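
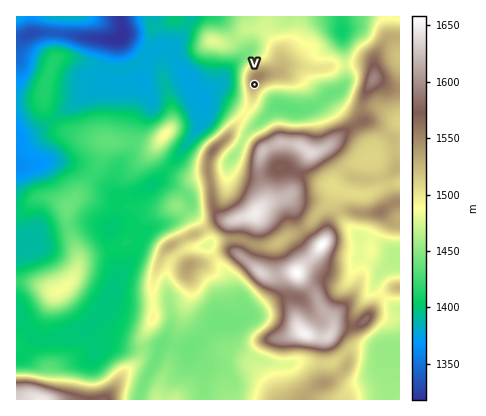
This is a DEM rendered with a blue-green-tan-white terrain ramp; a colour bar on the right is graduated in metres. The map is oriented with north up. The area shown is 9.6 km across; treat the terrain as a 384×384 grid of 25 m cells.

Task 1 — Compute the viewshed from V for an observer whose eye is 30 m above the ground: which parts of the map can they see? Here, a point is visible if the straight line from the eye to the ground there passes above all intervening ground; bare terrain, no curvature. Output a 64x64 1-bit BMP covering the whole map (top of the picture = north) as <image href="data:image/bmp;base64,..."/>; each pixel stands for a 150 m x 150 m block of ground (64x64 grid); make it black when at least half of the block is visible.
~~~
<image width="64" height="64" href="data:image/bmp;base64,Qk0+AgAAAAAAAD4AAAAoAAAAQAAAAEAAAAABAAEAAAAAAAACAAATCwAAEwsAAAIAAAAAAAAA////AAAAAACf/8AAAAAAAP//wAAAAAAA/jPAAAAAAAD8AcAAAAAAAPwAQAAAAAAA/AAAAAAAAAB8AAAAAAAAAD4AAAAAAAAADgAAAAAAAAAHAAAAAAAAAAOAAAAAAAAAAYAAAAAAAAAAwAAAAAAAAABgAAAAAAAAACAAAAAAAAAAMAAAAAAAAAB4AAAAAAAAAPgAAAAAAAAH/AAAAAAAAB/+AAAAAAAA//4AAAAAAAD//wAAAAAAAAD/gAAAAAAAAH+AAAAAAAAAf8AAAAAAAAB/4AAAAAAAAH/gAAAAAAAAf/AAAAAAAAD/+AAAAAAAAP/4AAAAAAAA//wAfAAAAAD//gB/AAAAAf//AH+AAAAX//8A/wAAAL///4D/AAAA////wP4AAAD//f/A/gAAAP/4P+D+AAAAAHgP8P4AAAAAHAP4HgAAAAAPAfgPAAAAAA+B/I+AQAAAH+D/x+HwAAB/8P////gAAf/4/////AAB//x/////AA///n/////AD//+f////8AP//9/////wA/////////AD////////8AP////+///4A/////z/7/gB/////H///AH////8P358Af////wH/nwA/////gcePAD/4//+Bgw8AP/B/P8GGDwA/4H4f4wwPgH/wPgf+CA/P//A8Af8AB8//+DwB/4AHj//wfAH/+A/A=="/>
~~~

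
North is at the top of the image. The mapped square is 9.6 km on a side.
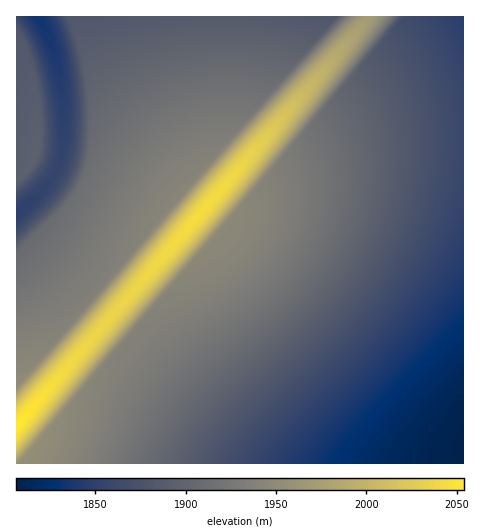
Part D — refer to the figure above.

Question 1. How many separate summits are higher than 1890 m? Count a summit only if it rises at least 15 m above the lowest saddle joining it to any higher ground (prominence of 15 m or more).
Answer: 1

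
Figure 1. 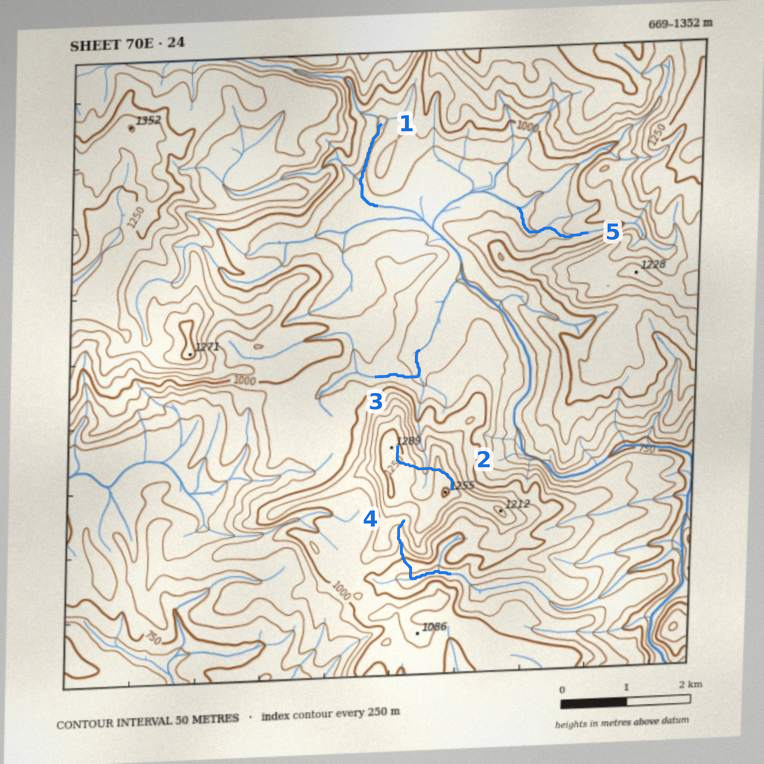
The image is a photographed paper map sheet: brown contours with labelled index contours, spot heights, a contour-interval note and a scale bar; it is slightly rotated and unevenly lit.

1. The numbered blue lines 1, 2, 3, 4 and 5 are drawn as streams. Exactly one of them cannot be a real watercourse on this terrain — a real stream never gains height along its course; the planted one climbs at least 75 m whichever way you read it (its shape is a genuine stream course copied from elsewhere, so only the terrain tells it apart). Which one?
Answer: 2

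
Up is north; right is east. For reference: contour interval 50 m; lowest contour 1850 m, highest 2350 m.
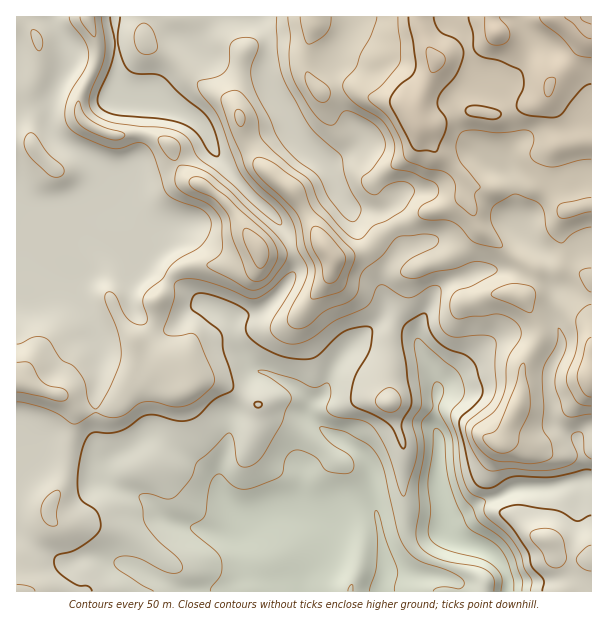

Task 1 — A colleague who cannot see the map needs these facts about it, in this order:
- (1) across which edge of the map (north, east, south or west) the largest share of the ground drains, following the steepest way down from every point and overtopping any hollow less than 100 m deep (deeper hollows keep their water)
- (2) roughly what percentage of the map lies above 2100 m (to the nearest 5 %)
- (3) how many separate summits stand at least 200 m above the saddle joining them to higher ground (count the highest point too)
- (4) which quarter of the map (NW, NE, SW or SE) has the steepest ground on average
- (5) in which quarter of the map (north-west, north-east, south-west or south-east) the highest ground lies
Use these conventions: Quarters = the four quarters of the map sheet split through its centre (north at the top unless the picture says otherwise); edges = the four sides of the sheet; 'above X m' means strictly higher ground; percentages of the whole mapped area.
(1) Drainage is mainly to the south: more ground falls towards that edge than towards any other.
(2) About 30 % of the map lies above 2100 m.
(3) There is 1 summit with 200 m or more of prominence.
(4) Slopes are steepest in the south-east quarter.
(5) Look to the north-east quarter for the highest ground.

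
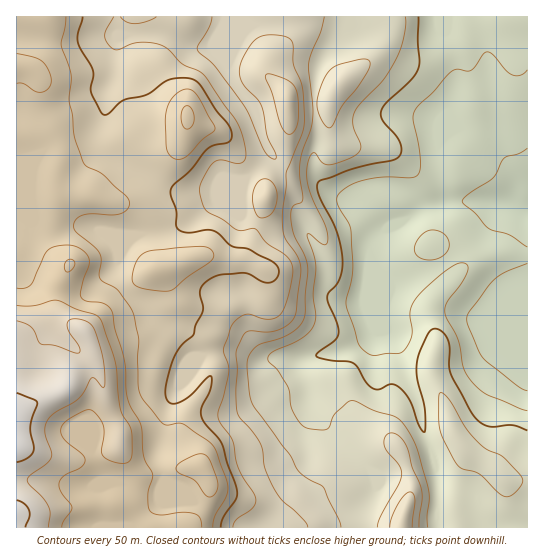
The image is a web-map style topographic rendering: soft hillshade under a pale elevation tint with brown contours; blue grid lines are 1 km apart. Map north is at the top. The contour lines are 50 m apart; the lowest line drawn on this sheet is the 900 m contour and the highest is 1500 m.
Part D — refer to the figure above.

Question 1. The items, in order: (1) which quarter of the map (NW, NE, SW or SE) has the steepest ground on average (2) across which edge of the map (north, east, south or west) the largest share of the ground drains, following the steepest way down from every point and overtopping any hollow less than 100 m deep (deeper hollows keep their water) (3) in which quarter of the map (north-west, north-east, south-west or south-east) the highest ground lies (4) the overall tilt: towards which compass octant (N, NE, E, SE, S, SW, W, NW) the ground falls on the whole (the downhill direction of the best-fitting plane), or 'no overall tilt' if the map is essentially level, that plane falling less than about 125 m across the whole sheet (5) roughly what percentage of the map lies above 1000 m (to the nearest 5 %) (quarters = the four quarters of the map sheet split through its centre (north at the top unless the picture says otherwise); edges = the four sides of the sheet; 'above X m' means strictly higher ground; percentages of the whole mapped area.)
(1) The south-west quarter is the steepest part of the map.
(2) Most of the ground drains across the eastern edge.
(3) The highest ground is in the south-west quarter.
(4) On the whole the ground falls towards the east.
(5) Ground above 1000 m makes up about 75 % of the sheet.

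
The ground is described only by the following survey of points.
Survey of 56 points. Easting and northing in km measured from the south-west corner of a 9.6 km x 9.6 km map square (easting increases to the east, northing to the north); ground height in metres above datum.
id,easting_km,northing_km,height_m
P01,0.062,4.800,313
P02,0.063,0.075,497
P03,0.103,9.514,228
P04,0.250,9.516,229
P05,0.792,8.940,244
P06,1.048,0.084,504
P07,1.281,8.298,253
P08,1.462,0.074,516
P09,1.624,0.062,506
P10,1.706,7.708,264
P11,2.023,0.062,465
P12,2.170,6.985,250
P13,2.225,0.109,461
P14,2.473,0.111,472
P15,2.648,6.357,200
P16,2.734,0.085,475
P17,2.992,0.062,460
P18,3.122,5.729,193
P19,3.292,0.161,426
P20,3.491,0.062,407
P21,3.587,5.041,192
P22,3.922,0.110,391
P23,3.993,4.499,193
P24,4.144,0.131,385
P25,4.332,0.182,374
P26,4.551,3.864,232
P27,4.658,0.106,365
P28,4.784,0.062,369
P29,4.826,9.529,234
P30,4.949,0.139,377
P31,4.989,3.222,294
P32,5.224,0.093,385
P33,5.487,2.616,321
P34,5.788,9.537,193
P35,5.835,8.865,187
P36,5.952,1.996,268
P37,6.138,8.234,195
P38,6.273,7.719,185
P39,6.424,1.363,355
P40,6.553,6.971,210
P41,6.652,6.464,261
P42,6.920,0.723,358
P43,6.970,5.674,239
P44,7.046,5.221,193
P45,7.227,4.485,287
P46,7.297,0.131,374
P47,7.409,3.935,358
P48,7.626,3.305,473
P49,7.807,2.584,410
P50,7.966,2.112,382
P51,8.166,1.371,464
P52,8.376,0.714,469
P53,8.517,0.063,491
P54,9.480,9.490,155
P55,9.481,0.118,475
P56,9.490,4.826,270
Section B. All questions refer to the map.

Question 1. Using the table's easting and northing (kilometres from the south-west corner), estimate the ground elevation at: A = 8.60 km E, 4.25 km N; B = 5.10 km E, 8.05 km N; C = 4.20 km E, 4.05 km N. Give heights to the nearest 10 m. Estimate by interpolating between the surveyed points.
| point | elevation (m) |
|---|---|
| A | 380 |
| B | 170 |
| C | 220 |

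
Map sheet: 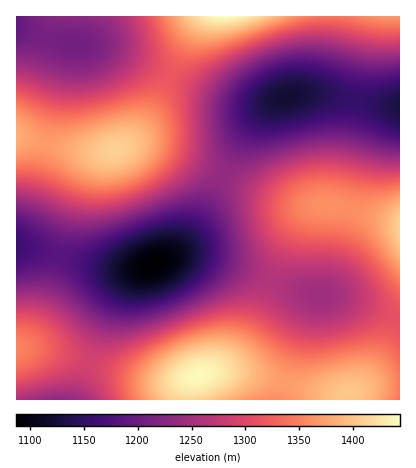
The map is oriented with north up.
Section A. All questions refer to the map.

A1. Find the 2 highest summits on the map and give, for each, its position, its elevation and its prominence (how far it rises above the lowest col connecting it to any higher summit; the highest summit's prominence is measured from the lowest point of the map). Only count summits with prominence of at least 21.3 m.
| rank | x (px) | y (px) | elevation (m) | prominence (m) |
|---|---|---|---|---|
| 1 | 198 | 376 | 1440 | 205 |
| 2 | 116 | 150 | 1409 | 94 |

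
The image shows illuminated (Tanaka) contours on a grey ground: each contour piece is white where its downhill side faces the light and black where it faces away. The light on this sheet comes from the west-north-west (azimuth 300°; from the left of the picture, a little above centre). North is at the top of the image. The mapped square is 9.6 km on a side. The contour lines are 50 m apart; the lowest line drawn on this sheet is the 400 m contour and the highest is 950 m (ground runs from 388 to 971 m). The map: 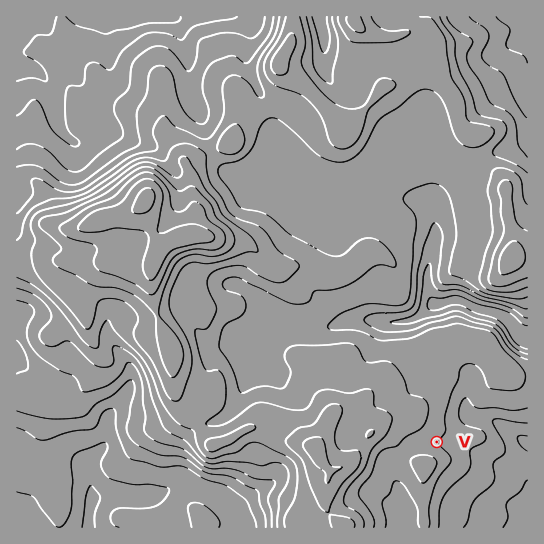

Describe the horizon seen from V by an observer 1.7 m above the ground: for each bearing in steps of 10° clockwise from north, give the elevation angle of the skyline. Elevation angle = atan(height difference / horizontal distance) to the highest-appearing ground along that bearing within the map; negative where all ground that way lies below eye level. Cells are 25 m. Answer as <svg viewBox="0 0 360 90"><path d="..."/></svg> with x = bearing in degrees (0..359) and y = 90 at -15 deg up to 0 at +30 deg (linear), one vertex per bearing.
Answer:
<svg viewBox="0 0 360 90"><path d="M0 54l10 2 10-1 10 3 10 1 10 0 10 2 10 3 10 2 10 1 10 2 10 0 10-2 10-3 10-4 10-4 10-3 10-4 10-4 10-2 10-2 10 1 10 2 10 2 10 3 10 0 10-1 10 0 10-2 10 2 10-1 10-1 10 0 10 2 10 2 10 2"/></svg>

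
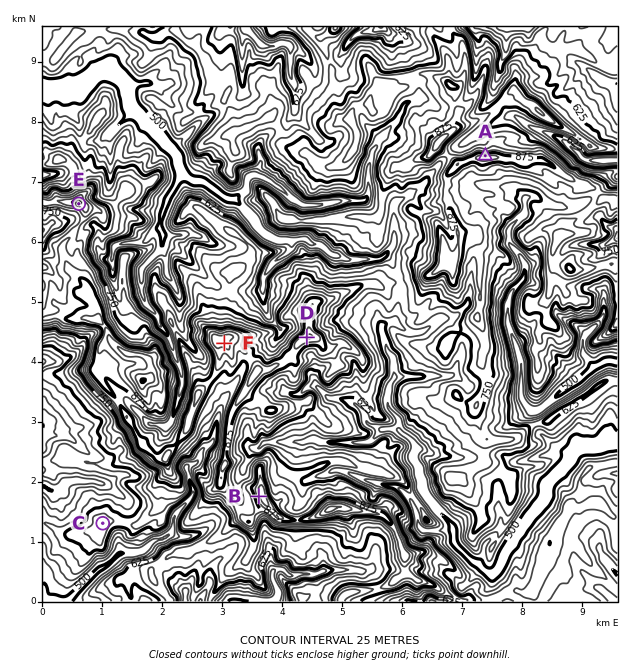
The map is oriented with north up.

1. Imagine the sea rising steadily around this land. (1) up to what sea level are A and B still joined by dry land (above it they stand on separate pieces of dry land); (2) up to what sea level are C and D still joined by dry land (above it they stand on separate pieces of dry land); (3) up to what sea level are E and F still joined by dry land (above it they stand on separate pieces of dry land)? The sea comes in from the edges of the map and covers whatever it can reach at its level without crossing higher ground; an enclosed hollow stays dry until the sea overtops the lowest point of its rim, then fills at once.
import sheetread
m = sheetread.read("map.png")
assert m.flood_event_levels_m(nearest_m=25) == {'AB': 700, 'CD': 650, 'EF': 800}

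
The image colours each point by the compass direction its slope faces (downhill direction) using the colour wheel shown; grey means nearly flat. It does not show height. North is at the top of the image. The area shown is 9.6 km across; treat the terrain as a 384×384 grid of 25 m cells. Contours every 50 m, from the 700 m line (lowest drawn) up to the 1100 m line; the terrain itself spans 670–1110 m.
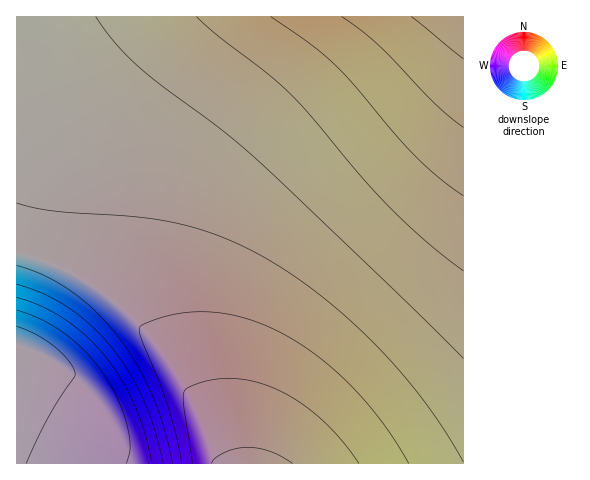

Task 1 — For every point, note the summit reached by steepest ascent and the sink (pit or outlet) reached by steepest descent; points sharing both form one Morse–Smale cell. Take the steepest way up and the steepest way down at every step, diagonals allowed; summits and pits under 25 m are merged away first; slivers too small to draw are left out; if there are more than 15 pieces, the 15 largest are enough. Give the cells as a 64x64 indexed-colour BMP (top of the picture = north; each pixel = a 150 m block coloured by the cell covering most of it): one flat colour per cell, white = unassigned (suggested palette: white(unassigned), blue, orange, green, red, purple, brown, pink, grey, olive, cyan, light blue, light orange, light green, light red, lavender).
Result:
<image width="64" height="64" href="data:image/bmp;base64,Qk12CAAAAAAAAHYAAAAoAAAAQAAAAEAAAAABAAQAAAAAAAAIAAATCwAAEwsAABAAAAAAAAAA////ALR3HwAOf/8ALKAsACgn1gC9Z5QAS1aMAMJ34wB/f38AIr28AM++FwDox64AeLv/AIrfmACWmP8A1bDFACIiIiIiIiIiIiIiIiIiIhERERERERERERERERERERERIiIiIiIiIiIiIiIiIiIhEREREREREREREREREREREREiIiIiIiIiIiIiIiIiIiERERERERERERERERERERERESIiIiIiIiIiIiIiIiIiERERERERERERERERERERERERIiIiIiIiIiIiIiIiIiIREREREREREREREREREREREREiIiIiIiIiIiIiIiIiIRERERERERERERERERERERERESIiIiIiIiIiIiIiIiIhERERERERERERERERERERERERIiIiIiIiIiIiIiIiIhEREREREREREREREREREREREREiIiIiIiIiIiIiIiIiERERERERERERERERERERERERESIiIiIiIiIiIiIiIiERERERERERERERERERERERERERIiIiIiIiIiIiIiIiIREREREREREREREREREREREREREiIiIiIiIiIiIiIiIRERERERERERERERERERERERERESIiIiIiIiIiIiIiIRERERERERERERERERERERERERERIiIiIiIiIiIiIiIhEREREREREREREREREREREREREREiIiIiIiIiIiIiIhERERERERERERERERERERERERERESIiIiIiIiIiIiIhERERERERERERERERERERERERERERIiIiIiIiIiIiIiEREREREREREREREREREREREREREREiIiIiIiIiIiIiERERERERERERERERERERERERERERESIiIiIiIiIiIiERERERERERERERERERERERERERERERIiIiIiIiIiIiEREREREREREREREREREREREREREREREiIiIiIiIiIiERERERERERERERERERERERERERERERESIiIiIiIiIiERERERERERERERERERERERERERERERERIiIiIiIiIiEREREREREREREREREREREREREREREREREiIiIiIiIiERERERERERERERERERERERERERERERERESIiIiIiIhERERERERERERERERERERERERERERERERERIiIiIiIhEREREREREREREREREREREREREREREREREREiIiIiIRERERERERERERERERERERERERERERERERERESIiIiERERERERERERERERERERERERERERERERERERERIiIhEREREREREREREREREREREREREREREREREREREREiERERERERERERERERERERERERERERERERERERERERERERERERERERERERERERERERERERERERERERERERERERERERERERERERERERERERERERERERERERERERERERERERERERERERERERERERERERERERERERERERERERERERERERERERERERERERERERERERERERERERERERERERERERERERERERERERERERERERERERERERERERERERERERERERERERERERERERERERERERERERERERERERERERERERERERERERERERERERERERERERERERERERERERERERERERERERERERERERERERERERERERERERERERERERERERERERERERERERERERERERERERERERERERERERERERERERERERERERERERERERERERERERERERERERERERERERERERERERERERERERERERERERERERERERERERERERERERERERERERERERERERERERERERERERERERERERERERERERERERERERERERERERERERERERERERERERERERERERERERERERERERERERERERERERERERERERERERERERERERERERERERERERERERERERERERERERERERERERERERERERERERERERERERERERERERERERERERERERERERERERERERERERERERERERERERERERERERERERERERERERERERERERERERERERERERERERERERERERERERERERERERERERERERERERERERERERERERERERERERERERERERERERERERERERERERERERERERERERERERERERERERERERERERERERERERERERERERERERERERERERERERERERERERERERERERERERERERERERERERERERERERERERERERERERERERERERERERERERERERERERERERERERERERERERERERERERERERERERERERERERERERERERERERERERERERERERERERERERERERERERERERERERERERERERERERERERERERERERERERERERERERERERERERERERERERERERERERERERERERERERERERERERERERERERERERERERERERERERERERERERERERERERERERERERERERERERERERERERERERERERERERERERERERERERERERERERERERERERERERERERERERERERERERERERERERERERERERERERERERERERERERERERERERERERERERERERERERERERERERERERERERERERERERERERERERERERERERERERERERERERERERERERERERERERERERERERERERERERERERERERERERERERERERERERERERERERERERERERERERERERERERERERERER"/>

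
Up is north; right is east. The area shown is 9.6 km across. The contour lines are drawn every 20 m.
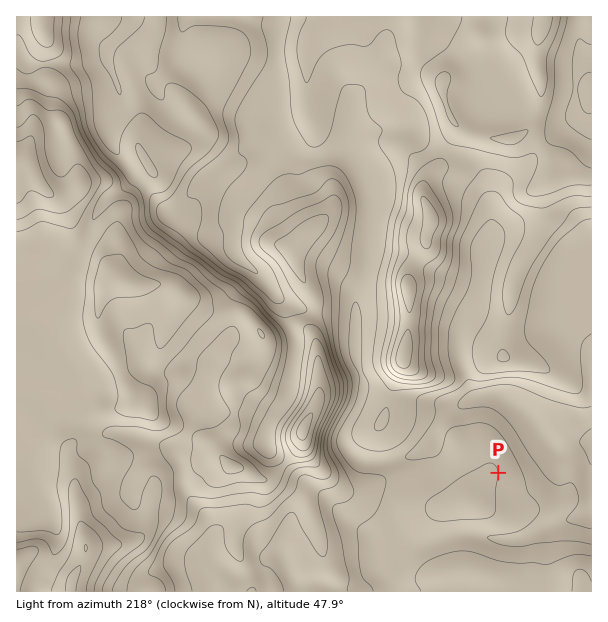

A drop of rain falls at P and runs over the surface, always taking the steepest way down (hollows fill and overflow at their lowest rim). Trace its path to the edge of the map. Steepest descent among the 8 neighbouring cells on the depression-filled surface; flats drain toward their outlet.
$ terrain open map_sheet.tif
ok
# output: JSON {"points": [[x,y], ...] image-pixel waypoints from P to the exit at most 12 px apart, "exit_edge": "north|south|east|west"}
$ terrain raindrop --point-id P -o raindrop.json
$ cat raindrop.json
{"points": [[498, 473], [510, 473], [522, 471], [534, 459], [546, 447], [558, 449], [570, 447], [582, 444], [591, 443]], "exit_edge": "east"}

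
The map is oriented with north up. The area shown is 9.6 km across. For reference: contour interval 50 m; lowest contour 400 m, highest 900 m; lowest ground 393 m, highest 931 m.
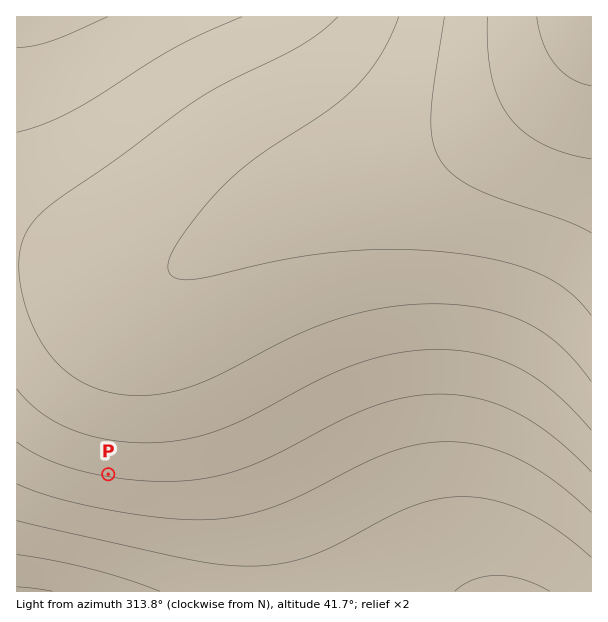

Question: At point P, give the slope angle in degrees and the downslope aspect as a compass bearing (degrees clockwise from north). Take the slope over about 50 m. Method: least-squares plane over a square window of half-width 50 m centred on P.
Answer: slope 5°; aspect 190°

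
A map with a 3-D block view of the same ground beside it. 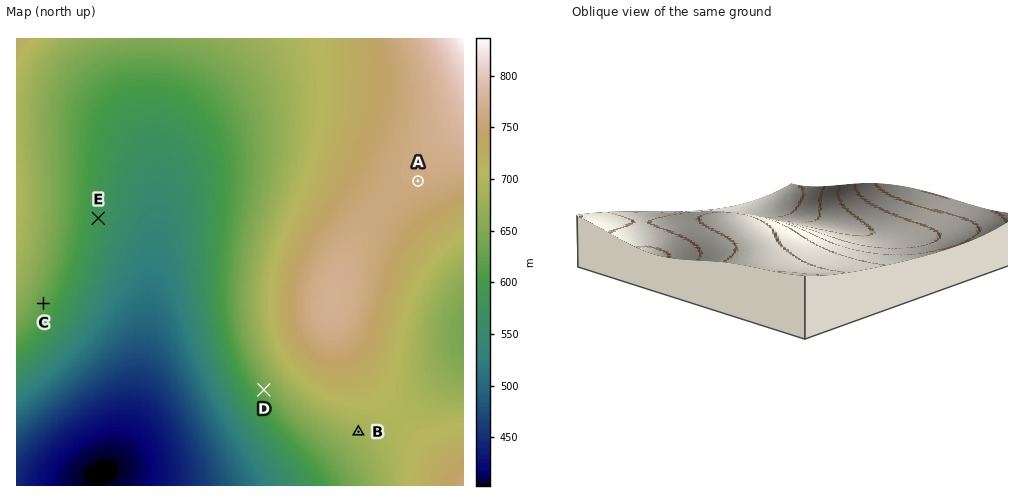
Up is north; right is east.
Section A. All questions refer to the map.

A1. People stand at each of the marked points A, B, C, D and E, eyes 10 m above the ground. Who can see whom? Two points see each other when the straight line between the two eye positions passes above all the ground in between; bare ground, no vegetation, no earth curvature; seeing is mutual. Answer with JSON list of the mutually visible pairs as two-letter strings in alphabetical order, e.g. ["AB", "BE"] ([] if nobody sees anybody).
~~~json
["BC", "CD", "CE", "DE"]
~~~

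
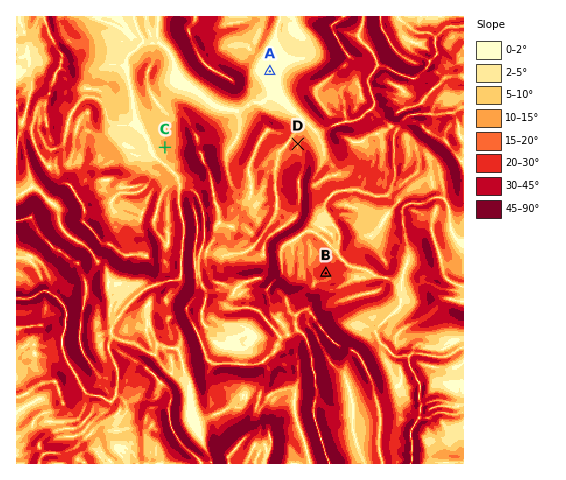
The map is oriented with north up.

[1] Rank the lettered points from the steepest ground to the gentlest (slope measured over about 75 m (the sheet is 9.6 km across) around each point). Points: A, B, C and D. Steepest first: B D C A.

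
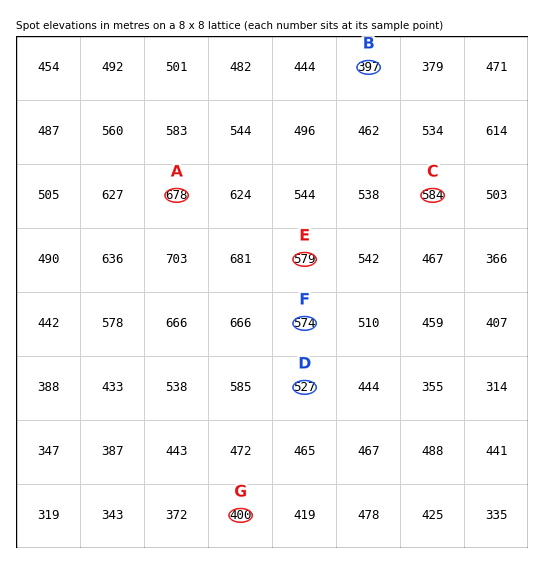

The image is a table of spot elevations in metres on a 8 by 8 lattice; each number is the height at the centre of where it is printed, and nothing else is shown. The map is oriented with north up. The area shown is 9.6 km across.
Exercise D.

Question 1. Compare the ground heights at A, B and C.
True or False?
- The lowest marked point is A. False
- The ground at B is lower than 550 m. True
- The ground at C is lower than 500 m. False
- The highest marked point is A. True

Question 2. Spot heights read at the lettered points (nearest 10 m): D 530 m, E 580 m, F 570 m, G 400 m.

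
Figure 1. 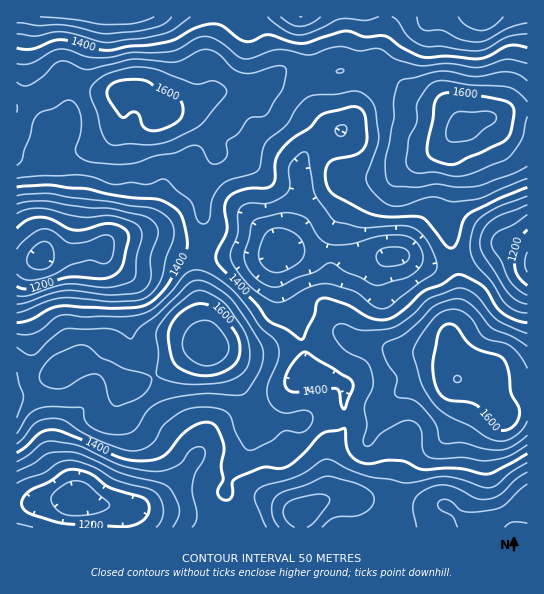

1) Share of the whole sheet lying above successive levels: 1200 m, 96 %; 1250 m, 91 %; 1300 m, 83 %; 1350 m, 73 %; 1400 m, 59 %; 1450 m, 44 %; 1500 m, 27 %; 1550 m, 14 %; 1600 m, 6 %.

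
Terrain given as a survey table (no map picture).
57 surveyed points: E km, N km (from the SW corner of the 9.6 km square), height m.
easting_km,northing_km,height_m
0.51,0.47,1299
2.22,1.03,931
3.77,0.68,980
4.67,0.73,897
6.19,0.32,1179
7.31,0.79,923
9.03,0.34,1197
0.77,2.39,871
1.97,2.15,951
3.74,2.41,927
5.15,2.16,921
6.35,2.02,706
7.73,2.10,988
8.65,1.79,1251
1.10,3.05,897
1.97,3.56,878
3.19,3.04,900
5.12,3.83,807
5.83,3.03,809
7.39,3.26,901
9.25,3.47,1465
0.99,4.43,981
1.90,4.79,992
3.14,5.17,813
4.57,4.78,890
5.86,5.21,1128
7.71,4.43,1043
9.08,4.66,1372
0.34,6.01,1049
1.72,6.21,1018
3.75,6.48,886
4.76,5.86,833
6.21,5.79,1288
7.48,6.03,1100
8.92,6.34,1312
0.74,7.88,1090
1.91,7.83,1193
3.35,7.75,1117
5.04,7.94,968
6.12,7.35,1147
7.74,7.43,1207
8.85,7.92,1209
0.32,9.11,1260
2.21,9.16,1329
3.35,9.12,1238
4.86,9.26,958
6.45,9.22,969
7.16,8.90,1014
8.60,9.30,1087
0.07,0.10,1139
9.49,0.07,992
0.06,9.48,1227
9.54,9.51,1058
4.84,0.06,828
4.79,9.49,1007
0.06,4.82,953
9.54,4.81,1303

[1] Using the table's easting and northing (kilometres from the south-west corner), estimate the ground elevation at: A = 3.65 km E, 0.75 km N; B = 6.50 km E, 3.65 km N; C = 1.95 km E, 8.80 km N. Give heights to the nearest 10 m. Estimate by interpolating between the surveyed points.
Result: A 980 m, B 850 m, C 1280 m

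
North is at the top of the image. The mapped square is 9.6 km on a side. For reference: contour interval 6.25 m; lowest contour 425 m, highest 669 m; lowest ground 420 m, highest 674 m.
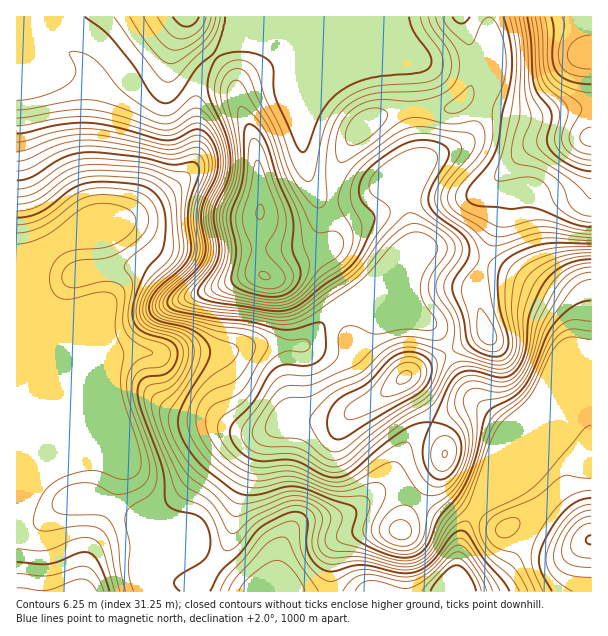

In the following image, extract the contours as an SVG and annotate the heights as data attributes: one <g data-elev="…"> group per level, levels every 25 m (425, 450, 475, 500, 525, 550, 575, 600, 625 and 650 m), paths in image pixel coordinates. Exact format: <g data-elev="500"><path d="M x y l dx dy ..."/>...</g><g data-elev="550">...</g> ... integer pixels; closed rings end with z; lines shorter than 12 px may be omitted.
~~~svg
<g data-elev="425"><path d="M17 588l30 2 27-10 9-1 7 3 7 9"/></g><g data-elev="450"><path d="M239 591l4-8 11-10 13-10 9-3 8 2 7 7 9 12 5 10"/><path d="M355 591l6-7 8-3 11 1 22 6 11-1 13-8 24-24 8-3 6 2 7 8 11 17 5 12"/><path d="M17 244l12-2 15-5 12-8 23-19 14-6 14-1 13 3 11 5 4 7 1 6-4 7-6 6-9 6-15 5-30 3-11 4-9 11-3 13 4 13 4 5 5 2 10 0 30-7 9 1 5 5 1 7-2 25 9 24-3 23 0 13 18 60 2 12-1 8-5 6-9 3-7 0-17-7-10-2-15 3-17 6-9 6-8 9-7 13-3 14 3 7 6 3 42-5 11 1 7 4 4 5 4 7 10 48"/></g><g data-elev="475"><path d="M17 211l10-1 11-4 33-24 9-3 10-3 20 0 33 3 13 6 10 10 5 17 2 31 0 9-5 9-16 15-8 10-6 14-2 14 2 7 6 7 8 3 19 5 7 5 4 6 1 9-4 13-8 9-6 4-13 2-5 3-3 6 0 9 5 17 27 72 6 7 18 7 9 7 6 11 6 21 3 6 4 1 8-4 16-20 9-8 26-12 12-1 9 3 6 7 1 6-3 15 0 9 4 9 7 7 10 2 18-3 11 0 34 8 14 1 9-3 9-5 8-10 16-23 7-6 8-2 3 3 8 18 7 11 25 23 9 15"/></g><g data-elev="500"><path d="M591 498l-13 3-12 9-12 14-11 21-4 10 0 11 4 9 9 16"/><path d="M17 180l15-3 33-20 18-5 16 0 38 5 34 8 20-3 6 2 2 4 0 6-9 24-2 14 0 12 3 22-1 9-8 12-26 24-5 8-2 7 1 7 5 6 7 3 20 4 11 4 10 8 7 10 0 8-3 7-20 33-8 17-1 13 5 14 8 13 10 12 29 23 9 5 7 2 9 0 29-8 12 0 10 2 26 11 19 6 5 6-4 19 2 6 17 11 25 9 17 0 7-4 6-5 13-30 19-22 10-17 8-21 7-36 4-9 7-6 19-10 11-10 9-16 15-37 10-15 17-14 7-3 9-2"/></g><g data-elev="525"><path d="M396 539l9 0 6-5 0-7-6-6-9-1-6 7 0 7z"/><path d="M591 523l-7 2-6 5-5 7-2 9 1 5 4 4 15 3"/><path d="M17 142l10-1 32-10 25-2 27 3 54 13 11-1 21-9 6 2 6 5 5 11 1 12-2 12-10 21-4 12 0 12 4 24-1 9-8 14-27 25-4 8 1 5 3 4 8 3 41 8 35 4 36 14 19-1 4 5-1 4-4 3-18 0-14 7-9 10-17 30-8 8-16 10-4 6-1 6 1 6 7 13 13 13 15 7 9 1 28-2 11 3 24 11 15 2 15-7 36-28 13-5 3 1 3 3 6 22 9 14 9 5 11-2 7-7 6-8 4-11 2-10 0-9-2-8-13-16-3-6 2-12 6-13 6-7 7-2 9 0 24 6 8-1 6-4 6-7 5-10 3-12 5-30 16-33 8-9 10-7 11-5 12-1"/></g><g data-elev="550"><path d="M328 459l8 1 9-3 39-32 42-27 8-9 6-14 5-16-1-6-27-10-10-1-9 2-15 7-17 17-9 7-22 8-24 13-23 2-9 5-7 8-5 11-2 7 2 5 8 3 27 3z"/><path d="M17 110l15-1 42-8 13-1 24 5 51 19 12-2 20-14 6 1 7 6 8 10 6 13 4 14 1 13-3 14-11 22-3 11 0 10 5 24-2 12-5 11-18 19-5 8 0 3 3 3 10 3 78 12 10 0 11-3 10-6 47-33 10-11 24-32 18-17 8-2 31 19 8 7 3 6-1 10-15 21-3 11 2 9 12 16 3 9 2 9-2 20 7 4 23 8 18 3 10-5 5-12 0-10-4-23 0-12 2-21 5-10 11-9 19-8 19-4 23-1"/></g><g data-elev="575"><path d="M383 396l13-1 18-10 5-5 2-5 0-4-3-5-4-3-6-1-6 1-6 4-7 8-6 11-2 7z"/><path d="M486 344l5 1 3-1 2-3 1-5-6-14-11-14-1 1-2 6 0 17 3 7z"/><path d="M130 17l12 19 13 17 9 8 7 3 11-5 22-18 8-11 4-13"/><path d="M428 17l4 10 14 20 4 9 1 12-3 10-8 8-11 4-46 2-15 3-14 6-10 8-9 13-6 15-3 28 1 33-2 6-5 4-5-1-6-5-16-23-6-14-11-34-18-32-10-25-5-4-6-2-6 2-6 5-4 11 0 10 12 42 2 29-3 16-12 29 0 9 5 22 0 11-3 12-10 18-1 4 1 3 4 3 9 3 47 9 15-2 13-7 21-21 21-14 9-13 2-9-1-9-12-22-2-8 3-13 8-15 11-13 32-24 10-6 11-3 12 0 40 5 5 2 4 3 1 6-2 7-27 33-4 9-1 8 2 6 4 6 24 16 17 16 4 2 6-1 32-10 13-3 48 5"/></g><g data-elev="600"><path d="M264 293l12 0 9-3 6-6 2-8-1-6-8-13-3-6 5-26-1-15-12-28-9-32-6-9-4-3-3 2-2 5-3 38-10 33 0 9 6 24-4 27 2 6 5 4z"/><path d="M510 17l6 31 0 29-4 31-7 32-10 33 0 6 5 2 25-4 14 2 8 7 7 17 7 7 15 9 15 3"/></g><g data-elev="625"><path d="M527 17l4 22 3 45 3 9 12 14 3 7-1 8-4 16 1 8 7 9 11 8 13 6 12 2"/></g><g data-elev="650"><path d="M591 127l-8 4-3 7 4 6 7 2"/><path d="M545 17l2 16 1 29 4 13 6 7 9 5 12 4 12 2"/></g>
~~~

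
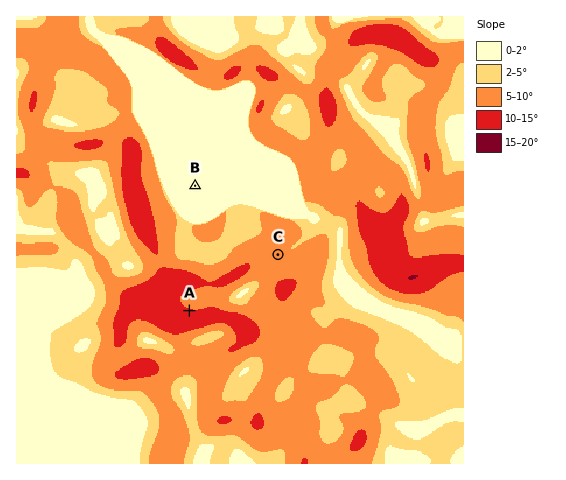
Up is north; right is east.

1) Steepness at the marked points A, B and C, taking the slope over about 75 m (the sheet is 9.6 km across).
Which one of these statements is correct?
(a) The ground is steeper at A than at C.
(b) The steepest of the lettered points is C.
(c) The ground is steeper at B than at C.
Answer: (a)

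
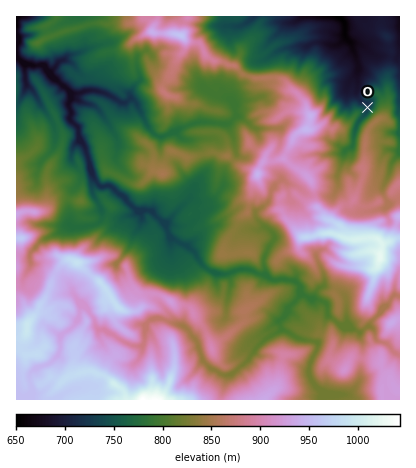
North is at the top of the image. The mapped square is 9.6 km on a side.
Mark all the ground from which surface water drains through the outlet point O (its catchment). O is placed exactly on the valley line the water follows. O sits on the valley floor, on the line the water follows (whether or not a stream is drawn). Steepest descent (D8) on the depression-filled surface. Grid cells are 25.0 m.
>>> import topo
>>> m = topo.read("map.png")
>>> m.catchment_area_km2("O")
3.341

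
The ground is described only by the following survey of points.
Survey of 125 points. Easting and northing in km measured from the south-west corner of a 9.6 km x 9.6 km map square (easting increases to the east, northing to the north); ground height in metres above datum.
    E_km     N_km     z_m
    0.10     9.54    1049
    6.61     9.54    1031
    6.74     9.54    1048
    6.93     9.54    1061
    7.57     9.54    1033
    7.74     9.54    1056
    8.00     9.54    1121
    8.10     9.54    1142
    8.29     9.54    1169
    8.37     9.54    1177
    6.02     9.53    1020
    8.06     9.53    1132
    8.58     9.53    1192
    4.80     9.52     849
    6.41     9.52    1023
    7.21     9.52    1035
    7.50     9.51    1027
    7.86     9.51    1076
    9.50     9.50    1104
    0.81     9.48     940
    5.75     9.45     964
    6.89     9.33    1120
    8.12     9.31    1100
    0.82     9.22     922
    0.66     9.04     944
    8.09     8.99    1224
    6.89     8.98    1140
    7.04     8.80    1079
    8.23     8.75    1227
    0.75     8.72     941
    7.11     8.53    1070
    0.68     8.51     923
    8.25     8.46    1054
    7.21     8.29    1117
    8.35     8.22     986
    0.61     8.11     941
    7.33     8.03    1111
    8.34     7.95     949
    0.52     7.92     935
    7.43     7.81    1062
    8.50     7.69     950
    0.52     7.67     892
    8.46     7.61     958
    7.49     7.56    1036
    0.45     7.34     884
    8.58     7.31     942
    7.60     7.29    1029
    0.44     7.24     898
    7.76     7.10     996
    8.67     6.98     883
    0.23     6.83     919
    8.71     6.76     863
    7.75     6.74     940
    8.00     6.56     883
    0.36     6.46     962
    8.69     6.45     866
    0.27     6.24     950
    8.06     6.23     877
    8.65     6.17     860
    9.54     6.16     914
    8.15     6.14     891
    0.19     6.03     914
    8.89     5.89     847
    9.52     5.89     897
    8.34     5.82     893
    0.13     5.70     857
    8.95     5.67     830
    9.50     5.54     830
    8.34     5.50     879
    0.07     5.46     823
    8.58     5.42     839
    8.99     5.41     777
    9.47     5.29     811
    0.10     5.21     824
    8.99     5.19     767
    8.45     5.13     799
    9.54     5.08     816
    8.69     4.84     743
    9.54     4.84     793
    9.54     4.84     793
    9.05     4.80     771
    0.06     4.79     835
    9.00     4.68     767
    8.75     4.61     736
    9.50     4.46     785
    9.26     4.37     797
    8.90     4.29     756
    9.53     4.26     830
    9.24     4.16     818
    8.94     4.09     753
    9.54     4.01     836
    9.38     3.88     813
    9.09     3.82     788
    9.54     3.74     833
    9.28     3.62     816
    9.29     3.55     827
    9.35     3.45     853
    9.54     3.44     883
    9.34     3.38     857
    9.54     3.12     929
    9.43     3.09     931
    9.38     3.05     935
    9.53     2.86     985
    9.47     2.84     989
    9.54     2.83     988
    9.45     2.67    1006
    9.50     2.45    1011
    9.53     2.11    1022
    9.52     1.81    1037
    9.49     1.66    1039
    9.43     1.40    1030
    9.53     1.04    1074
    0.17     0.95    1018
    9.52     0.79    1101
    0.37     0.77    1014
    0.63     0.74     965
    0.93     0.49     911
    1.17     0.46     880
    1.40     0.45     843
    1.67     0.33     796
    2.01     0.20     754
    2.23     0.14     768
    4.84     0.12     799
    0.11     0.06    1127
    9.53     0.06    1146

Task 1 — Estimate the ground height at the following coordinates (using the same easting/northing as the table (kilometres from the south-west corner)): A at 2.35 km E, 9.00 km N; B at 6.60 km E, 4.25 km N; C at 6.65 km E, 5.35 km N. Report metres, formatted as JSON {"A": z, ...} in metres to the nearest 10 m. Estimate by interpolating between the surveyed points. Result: {"A": 810, "B": 780, "C": 810}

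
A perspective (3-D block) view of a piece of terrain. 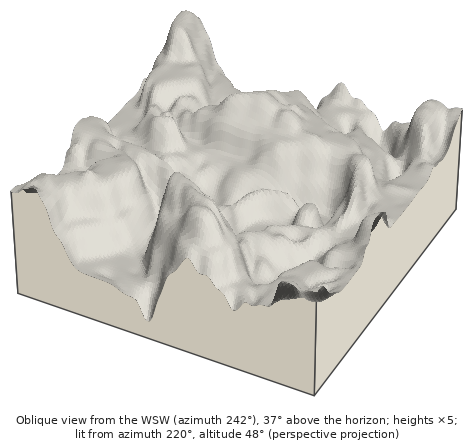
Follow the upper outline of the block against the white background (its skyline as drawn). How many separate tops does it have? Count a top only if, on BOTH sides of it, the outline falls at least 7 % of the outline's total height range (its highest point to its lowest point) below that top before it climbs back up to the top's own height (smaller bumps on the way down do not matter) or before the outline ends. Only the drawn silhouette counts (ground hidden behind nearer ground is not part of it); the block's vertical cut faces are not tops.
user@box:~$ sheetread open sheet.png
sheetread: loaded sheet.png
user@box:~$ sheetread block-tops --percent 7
2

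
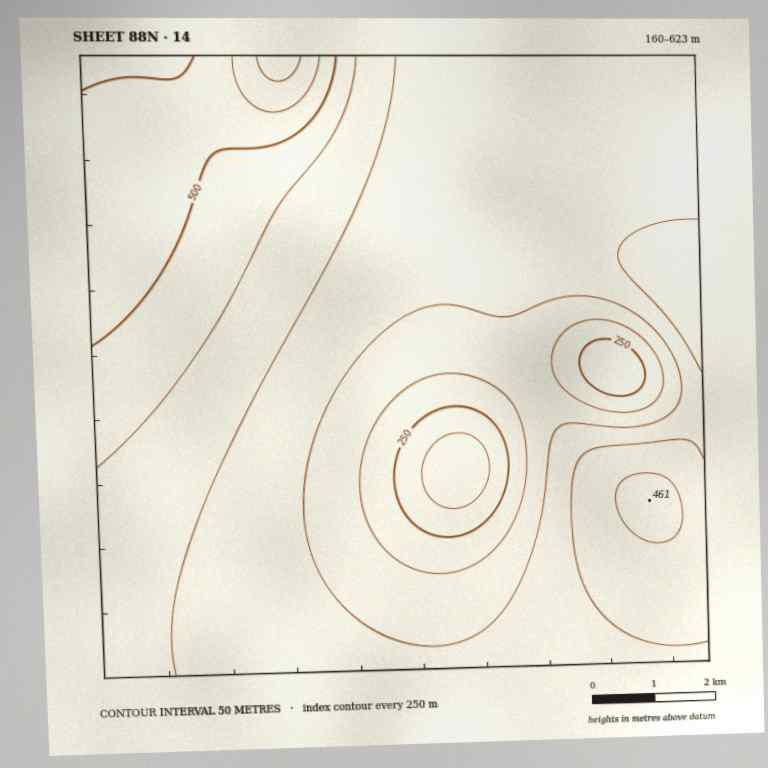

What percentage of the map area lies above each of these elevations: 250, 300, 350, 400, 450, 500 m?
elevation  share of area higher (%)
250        96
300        91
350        78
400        38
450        18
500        9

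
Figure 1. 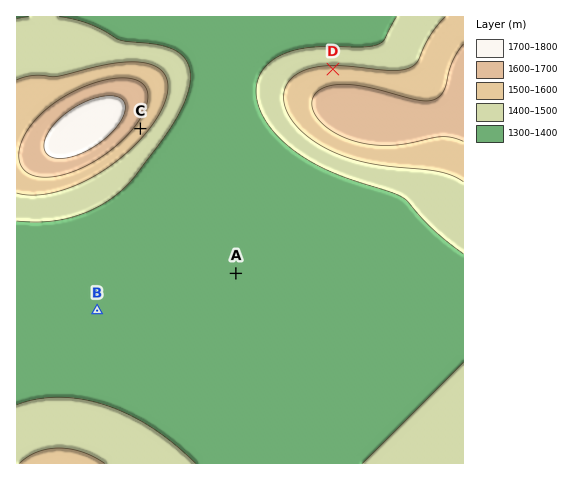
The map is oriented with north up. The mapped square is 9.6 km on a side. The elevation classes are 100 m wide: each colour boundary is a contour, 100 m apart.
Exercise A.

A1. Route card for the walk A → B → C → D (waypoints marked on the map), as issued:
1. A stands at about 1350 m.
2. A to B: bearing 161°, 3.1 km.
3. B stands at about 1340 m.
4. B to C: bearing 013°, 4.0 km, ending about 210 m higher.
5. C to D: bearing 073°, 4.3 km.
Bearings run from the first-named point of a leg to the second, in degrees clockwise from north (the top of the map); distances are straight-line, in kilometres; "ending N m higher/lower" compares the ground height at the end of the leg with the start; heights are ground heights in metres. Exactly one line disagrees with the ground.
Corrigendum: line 2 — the bearing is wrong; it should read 255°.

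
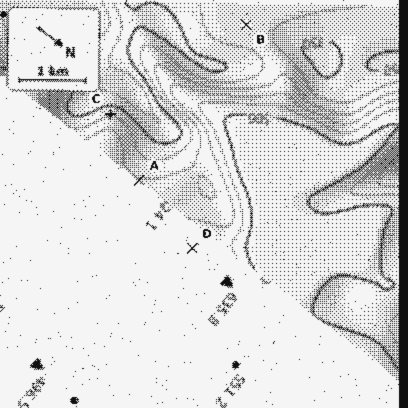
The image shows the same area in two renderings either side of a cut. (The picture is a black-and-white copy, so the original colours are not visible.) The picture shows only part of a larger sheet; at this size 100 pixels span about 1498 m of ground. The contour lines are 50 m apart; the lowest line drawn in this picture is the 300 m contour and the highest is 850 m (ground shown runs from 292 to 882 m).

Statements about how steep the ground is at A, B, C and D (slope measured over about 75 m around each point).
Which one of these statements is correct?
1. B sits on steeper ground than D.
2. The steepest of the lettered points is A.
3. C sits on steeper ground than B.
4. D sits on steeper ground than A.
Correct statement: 3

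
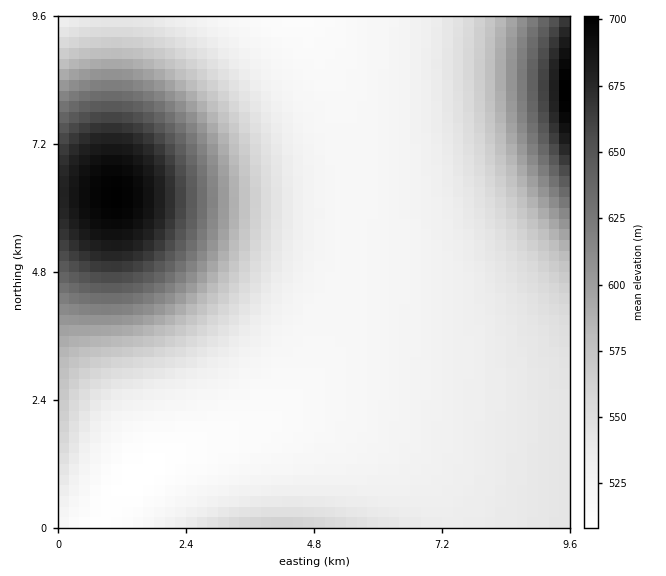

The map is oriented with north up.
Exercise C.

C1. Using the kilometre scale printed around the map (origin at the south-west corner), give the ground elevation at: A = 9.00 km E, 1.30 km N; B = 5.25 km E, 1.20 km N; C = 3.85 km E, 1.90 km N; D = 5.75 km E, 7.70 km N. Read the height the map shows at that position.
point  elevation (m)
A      540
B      525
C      515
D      520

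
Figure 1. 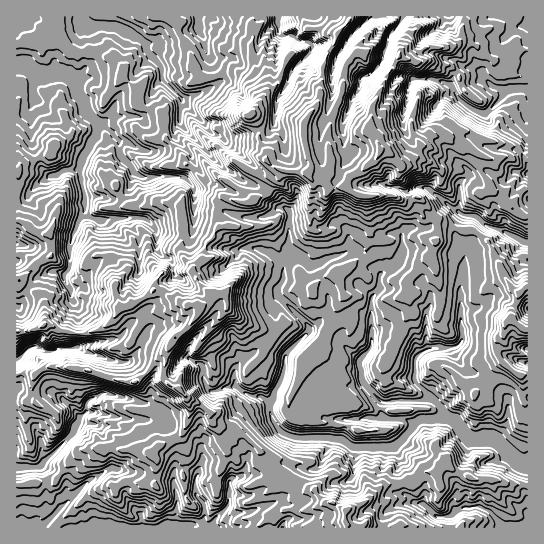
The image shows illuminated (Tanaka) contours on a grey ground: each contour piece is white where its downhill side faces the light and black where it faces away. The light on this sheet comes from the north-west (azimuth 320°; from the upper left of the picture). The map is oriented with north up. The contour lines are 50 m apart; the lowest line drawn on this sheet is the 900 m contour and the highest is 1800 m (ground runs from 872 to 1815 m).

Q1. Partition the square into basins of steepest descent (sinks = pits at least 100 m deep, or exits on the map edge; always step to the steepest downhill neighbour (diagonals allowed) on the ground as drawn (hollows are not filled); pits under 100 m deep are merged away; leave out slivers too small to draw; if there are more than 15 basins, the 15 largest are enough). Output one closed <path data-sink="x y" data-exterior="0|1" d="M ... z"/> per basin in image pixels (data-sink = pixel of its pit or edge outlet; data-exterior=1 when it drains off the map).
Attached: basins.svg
<path data-sink="527 465" data-exterior="1" d="M287 171l-5 0-10 12-4 10-14 8-12 2-15-6-5 0-3 4-3 9 3 17-6 11-6 5-4 16-11 11 7 13 10 10 0 5-9 9-5 12-20 19-6 8-5 20 0 13 5 5 9 4 11 11 13 6 9 9 0 5 3 5 17 4 12 7 14 12 3 4 0 10 5 4 28 16 21 8 9 12 10 2 10 6 19-5 21-19 32-4 10-9 13 0 8-8 8 7 23 9 13-1 17 5 20 1 1-110-10 0-8-6-10-10-4-10 3-8 5-6 1-12 6-5 8-25-15-16-15-34-19-14-7 2-12-4-13 0-5-13-15-17-16 3-15-5-26 1-10-4-5-5-19 1-4-11-10 3-6-8z"/><path data-sink="17 66" data-exterior="1" d="M159 16l-143 1 0 204 10 3 9 8 14 1 3 10-1 12-13 8-18 19 21 16 4 15-1 12 6 0 9 6 28 2 16-5 12-10 4-10 8-1 16-8 10-8 9 0 21 13 10 0 6 4 10-10 0-5-10-10-7-13 11-11 4-16 6-5 6-11-3-10 3-16 3-4 5 0 15 6 12-2 14-8 4-10 9-12-14-10 0-8-7-10-1-16-8-13 6-8 2-7-11-18-11-9-38 7-10-29-10-17-2-10z"/><path data-sink="95 527" data-exterior="1" d="M187 397l4 14-8 23-25 13-5 8-4-3-26-1-10-4-23 1-8 3-18 18-7 11-7-1-11 4-22 2-1 42 294 1 16-11 8 4 11 0 1-12-13-6-10-2-9-12-21-8-28-16-5-4 0-10-6-7-20-15-20-5-3-5 0-5-9-9z"/><path data-sink="527 89" data-exterior="1" d="M527 16l-62 0-4 22-6 7-30 3-14 12-12-4-12 19-15 32-3 24 6 6 5 13 9 2 13 13 15-11 4-11 9-8 27 5 32 19 24-2 6-5 8 3z"/><path data-sink="17 467" data-exterior="1" d="M166 352l-23 24-9 7-12-2-32-10-23-4-20 0-8 4-4 4-3 10 3 16-19 2 0 82 23-2 11-4 7 1 7-11 21-20 28-2 10 4 26 1 4 3 5-8 23-11 7-14 3-13-4-12-9-9-9-4-6-7 4-18z"/><path data-sink="403 17" data-exterior="1" d="M415 16l-65 0-1 5-10 10-16 35-4 35-15 22 0 18 7 21-3 12 5 6 10-3 4 11 18-1 5-11 12-5 17-16 1-8-11-16 3-24 15-32 12-17 1-7 5-5 3-9 9-10z"/><path data-sink="527 243" data-exterior="1" d="M430 135l-9 8-4 11-10 9-6 2-12-13-8-1-2 4-17 16-12 5-5 10 6 6 10 4 26-1 15 5 16-3 15 17 5 13 36 4 15 12 15 34 15 16 9-7 0-69-23-12-14-15 0-4-12-20 2-11-24-15z"/><path data-sink="17 359" data-exterior="1" d="M162 291l-9 0-10 8-16 8-8 1-4 10-8 7-20 8-28-2-9-6-29 7-4-1-1 43 19 1 12-8 20 0 23 4 32 10 15 0 31-31 7-12 13-11 12-18-7-5-10 0z"/><path data-sink="278 17" data-exterior="1" d="M302 16l-50 1 1 21-2 9 5 22 9 10 2 12-16 23 6 9 2 16 8 14 0 8 8 7 14 4 18 0 4-3 0-7-7-21 0-18 15-22 4-35 14-31 0-2-8 0-8-4-12 0z"/><path data-sink="527 527" data-exterior="1" d="M447 464l-4 1-5 7-13 0-10 9-32 4-17 16-21 10 2 14 11 2 13-3 27 4 130-1-1-42-20-1-17-5-13 1-23-9z"/><path data-sink="198 17" data-exterior="1" d="M251 16l-91 1 17 6 2 10 10 17 10 29 38-7 11 9 11 22 8-12 0-8-3-6-8-8-3-8-2-14 2-9z"/><path data-sink="527 174" data-exterior="1" d="M522 152l-9 5-14 2-10 0-7-3-3 7 2 10 10 13 0 4 14 15 6 3 8-14 4-5 5 0 0-34z"/><path data-sink="449 17" data-exterior="1" d="M463 16l-46 0 0 11-9 10-3 9-5 5 0 6 11 3 14-12 30-3 6-7z"/><path data-sink="17 243" data-exterior="1" d="M21 221l-5 1 1 59 8-4 13-14 11-6 3-4-1-18-2-2-14-1z"/><path data-sink="527 363" data-exterior="1" d="M511 319l-6 4-1 12-7 8 0 11 3 5 15 14 12 2 1-45-6-2z"/>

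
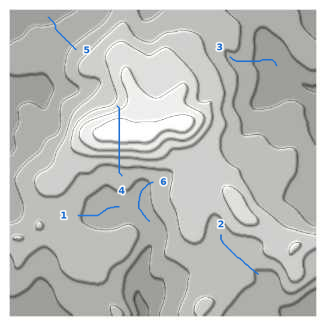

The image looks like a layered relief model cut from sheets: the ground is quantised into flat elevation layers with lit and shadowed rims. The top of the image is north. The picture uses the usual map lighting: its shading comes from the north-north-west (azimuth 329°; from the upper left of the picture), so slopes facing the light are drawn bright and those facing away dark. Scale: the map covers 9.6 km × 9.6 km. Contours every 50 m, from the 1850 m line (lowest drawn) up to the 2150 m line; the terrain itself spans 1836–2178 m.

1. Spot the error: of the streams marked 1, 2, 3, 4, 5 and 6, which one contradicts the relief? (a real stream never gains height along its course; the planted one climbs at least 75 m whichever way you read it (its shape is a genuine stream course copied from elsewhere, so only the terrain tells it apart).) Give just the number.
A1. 4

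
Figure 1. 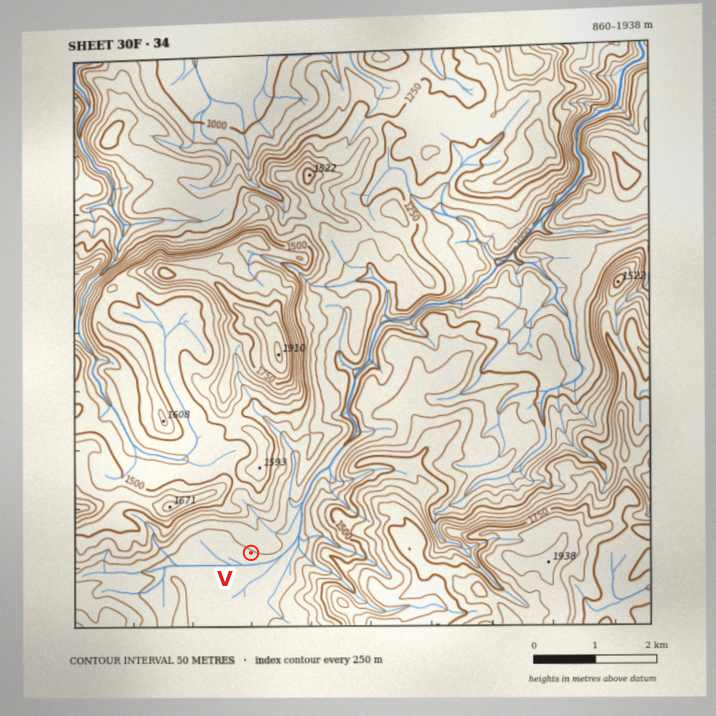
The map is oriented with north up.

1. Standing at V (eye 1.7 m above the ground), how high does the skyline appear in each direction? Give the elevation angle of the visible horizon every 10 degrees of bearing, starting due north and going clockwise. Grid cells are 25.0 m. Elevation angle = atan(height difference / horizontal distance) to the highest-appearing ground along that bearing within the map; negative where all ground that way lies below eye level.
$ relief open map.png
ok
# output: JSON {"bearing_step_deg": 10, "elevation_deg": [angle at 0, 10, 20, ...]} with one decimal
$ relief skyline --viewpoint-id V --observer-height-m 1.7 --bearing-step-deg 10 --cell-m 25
{"bearing_step_deg": 10, "elevation_deg": [11.1, 11.3, 8.5, 8.9, 8.8, 8.3, 7.2, 10.1, 10.9, 10.8, 9.5, 9.6, 11.9, 6.5, 2.3, 0.4, 0.4, -0.1, -0.2, -0.2, -0.1, -0.6, -0.2, 0.4, 2.3, 2.5, 1.5, 3.5, 5.8, 8.7, 13.4, 13.6, 14.3, 14.5, 12.6, 11.0]}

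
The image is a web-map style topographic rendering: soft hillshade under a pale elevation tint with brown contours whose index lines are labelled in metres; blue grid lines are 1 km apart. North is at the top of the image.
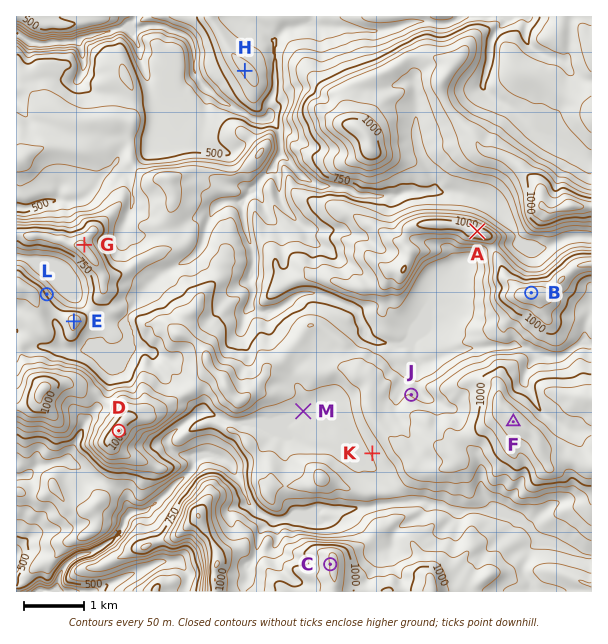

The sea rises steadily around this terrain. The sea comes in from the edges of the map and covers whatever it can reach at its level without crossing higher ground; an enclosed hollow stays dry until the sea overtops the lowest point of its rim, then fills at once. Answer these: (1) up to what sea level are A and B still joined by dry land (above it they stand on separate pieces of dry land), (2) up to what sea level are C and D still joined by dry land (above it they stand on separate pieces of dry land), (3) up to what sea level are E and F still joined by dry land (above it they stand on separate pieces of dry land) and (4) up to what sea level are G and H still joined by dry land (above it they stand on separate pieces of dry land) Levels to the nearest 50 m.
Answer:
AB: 950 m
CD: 800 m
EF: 750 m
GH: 500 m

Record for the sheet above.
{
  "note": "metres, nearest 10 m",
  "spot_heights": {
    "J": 850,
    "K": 800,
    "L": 740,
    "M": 770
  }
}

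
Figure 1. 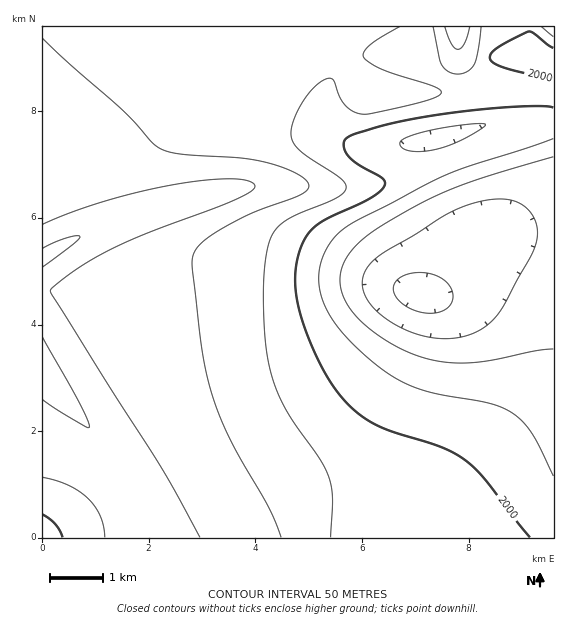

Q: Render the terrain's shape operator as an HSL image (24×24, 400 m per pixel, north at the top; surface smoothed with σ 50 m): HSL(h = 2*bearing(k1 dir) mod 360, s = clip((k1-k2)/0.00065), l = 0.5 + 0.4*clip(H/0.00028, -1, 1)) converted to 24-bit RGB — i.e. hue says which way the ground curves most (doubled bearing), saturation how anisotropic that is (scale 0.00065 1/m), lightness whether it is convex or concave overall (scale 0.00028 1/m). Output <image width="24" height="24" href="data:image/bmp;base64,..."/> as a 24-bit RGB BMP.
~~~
<image width="24" height="24" href="data:image/bmp;base64,Qk32BgAAAAAAADYAAAAoAAAAGAAAABgAAAABABgAAAAAAMAGAAATCwAAEwsAAAAAAAAAAAAAo4Cll32ei3qWgXePelSGfy+IzP/QZiFmfHeBf4KBhYeBkI2Bk4V+iW+CaluAXmOCc4+Ifph9hJKAgol/gIV/f4V+fYV8e4R6mnqJmHqPlHmSjHWPaxxrz/zTmDyreUh7foGCf4OCgoaBjIqDj4CBinGNbmOKaHGNeJOQgZSFg42Cg4eBgoWAgYV+gYR8foJ6jnhyj3V5jnaAfzV4VstOs/W3aSFnfn2CfoOCf4WCgYaCh4iEioGHhHWNcGuPcHuSfZCShI+LhYmGhYSDhIOBhIR/hIN9gYB7h39vh3lyhmd0biFkzP/NdyhygWaAf4CBf4OBfoaBf4eCgoaDhIGGfXeKcXKOdYCQfoqPhImLh4SJiIKHh4GDhn9/hX59g3t7g4Jxg35zZyNcmO6VcNdncjBsgn5+gYJ/foV+fYZ+fYZ/foWBfoGDeXqFdXuId4KKfIaJgIOIhoGIioCJioCGiX+DiH2BhXt/gYF2e1BwjzN8zf7NZSBegnh6g4F9goR+gIZ9fYd8e4Z7e4N9e4B/eX6Ad3+Cd4SEeYWFfIGFgH6HiH+KjX+KjX6Ii32FiXuEgHx4YiBczf7PnDmLfE12goB9hIN9hIZ9god8f4d7e4V5eYF6eX97eH9+d4KAdoWDdoiId4SKen6Lgn2OjX6QkX2Oj3yKjHuHczZuXNBbpPOnaCRjgX99goF+hYR+hod9hYh8gYd6fIR5eIF5eIF9eIWCeIuKd5GSdZCYdIeadHuYfneWjniVlXmQk3mJj3qGcidtzP/OcSdsgGx9gYB+goF+hYR+iId9iIl8hIh7fYV5eIV8d4qEd5OPeJ2ed5+mc5Snbn+jb2qahGqUk2yNlHCBk3R9j3h+q/SrXdBddDdwgH9/gYB/goF/hYN+iIZ+iol9h4p8fol7d41+dJaHcqGTcqeecKKjaYSUZ2KBell5fVdphl1ijmtnkXdwjnt3z/7NYiBZf3p9gH9/gYB/goB/hYJ/iIV+i4l+i41+go57dpR3bpt3ZZ1zX5FoXndZYFdMWEA9XkI8bVZIf3FYioNnjohyjIR5YEwPT2w9bH5pe4B4gIB9goB+hIJ/iIV/jIl/kI9+i5N7g5ZyepVkdIhWbnFGWU42TTwuUEEzYFtEanZVcIZjeoxug4t2iYh6s22TQHI9QHA3WHlMbX9ieoFxgoN5h4V9jIh+ko19lZF5lpFvj4Vhf25SbVVHYUlEXlBNWWtgYIFzZZB7a5F8cot4fIZ3hYV5+tH44Jvmm16nUndBS3A1V3Y8Z31Md4RchoppkIxwlYZwln1pkG5hhGBceV5jb2V1ZXaDZIyUZpiaapSQb4qDc4N4eoF2goJ2Zqt33qXn78r6263wrX7Jjp1YZH1FXnc3ZHs2c388hHxBiG9BhWU/fmNBdm1GZXRLTntKToFaWIJpY39wa3xycXtweH5zfoB0PHc3SHw8cqJbu43T3Lnz5cz617v1u5vgoH3DpV6omnFWoWlYq2SIkXG0gna3bnCuX5VXS3M+PWYvQGg0T3FGYXhab31peIBxbH9pWn1QTXc7TXY1X4BEiKJao3/FwKPj18H13tH61tH60dL60dT6ztD6xsL5zL362Lv6y57tpHPEV4tPQGwzOmstSXY/X35Yfn9+e396dX9vbH9fY3xMXHk8Wnc1YXo4cIVFlJ5UqJ1cp4xamnxSiW9Ke2hGeWVHjFOcrnbO16Py5Lf4zJbijGOtRXw9NXIuf3+Af3+Af39/f4B9fYB5e4FyeIJndYJac4FNeYJCgoA9gXU8f20+eVo4bEkhVFMVMz8NJDQJN1MXo4NDyI3e67744qvtq3C1f3+Af3+AgH+AgH+AgH+AgYB/goB+g4F8hYJ5hoJ1iH9xiHtwh2psjUJ6xSVPq4BJh3ZMgX1EXG0lJDcFHTMAHjMAj5sA9HXNf3+Af3+Af3+AgH+AgH+AgX+Agn9/g39/hX9+hn59iHx7iHp8hHCGUzmVu57l29jzx8T5xsP5xMH5wb/4vr34ubv3lqn0RtX4f3+Af3+Af3+AgH+AgH+AgX+Agn+Ag39/hH5/hn1/h3x/iHuAgXaFSneLR8+Nr8J/g2Gse2OtnAVMp5MAAJg5bXW3bXy2a5Cyf3+Af3+Af3+Af3+AgH+AgX+AgX+Ag3+AhH6Ahn6EiX2GiHyDh3yEcIJ9W4tMg4E/d3BAc3BAWQBt9fTWALC7XGYzdXU8Th4Jf3+Af3+Af3+Af3+AgH+AgH+BgX+BgISHgZaffH+klHagl3uNiH2Gh36GhHt7hXl2hHh3fG2CFwCC/P/MAA7JUFB6bi5YnQBT"/>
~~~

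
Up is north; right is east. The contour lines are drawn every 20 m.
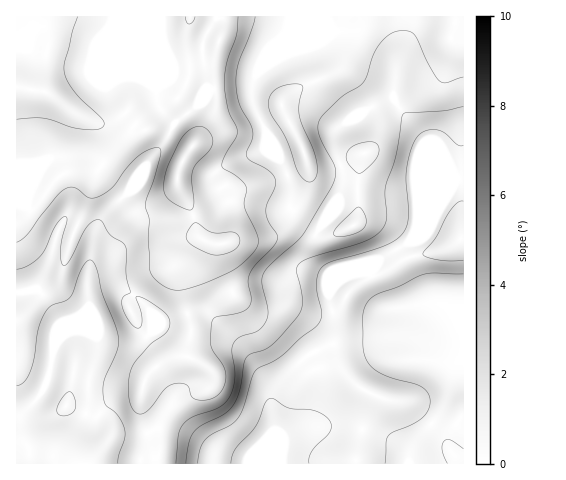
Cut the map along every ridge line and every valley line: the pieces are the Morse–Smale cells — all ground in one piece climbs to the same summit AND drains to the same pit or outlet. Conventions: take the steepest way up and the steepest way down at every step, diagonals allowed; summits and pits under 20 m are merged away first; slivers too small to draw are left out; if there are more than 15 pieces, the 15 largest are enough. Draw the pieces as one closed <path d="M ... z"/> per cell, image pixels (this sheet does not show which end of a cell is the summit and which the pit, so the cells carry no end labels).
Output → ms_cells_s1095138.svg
<path d="M463 16l-446 0-1 206 9-5 17-17 18-24 10-5 27-1 24 27 3 0 16-17 6-14 21-27 7-15 25-19 12-15 31-3 10-3 0 14 2 10 35 71 2 10-1 19 17 12 13 7-8 17 2 13 15 17 18 3-12 9-6 9 2 13 8 20 10 6 22 2 10-4 6-7 5-12 7-5 22-4 19 0 11 4 12 0z"/><path d="M252 84l-10 3-31 3-12 15-25 19-7 15-21 27-6 14-18 17 10 13 12 1 11-5 12-8 8-8 3-6 14 27 5 21 5 6-8 2-4 4-14 19-28 14-14 16 0 2 16 17 1 18 13-10 33-9 11 1 41 43 21 31 2 16 6-17 28-28 30-14 40 0 8 3 14 12 11 2 46 2 8-3 0-51-12 0-11-4-19 0-22 4-7 5-7 15-4 4-10 4-22-2-10-6-8-20-2-13 6-9 12-9-18-3-15-17-2-13 8-17-13-7-17-12 1-19-2-10-35-71-2-10z"/><path d="M133 295l-4 6 0 7 8 17 25 29 9 4-14 8-9 9-5 10-1 15 16 20 2 32-2 5-15 2-2 5 323-1-1-104-8 3-46-2-11-2-14-12-8-3-40 0-30 14-28 28-6 17-2-16-21-31-41-43-11-1-33 9-12 11-3-22z"/><path d="M97 170l-27 1-10 5-18 24-26 23 1 241 123 0 3-5 15-3 0-36-15-17-1-13 6-15 9-9 14-8-9-4-25-29-8-17 3-14-17-8-12 0-16 6 3-29 6-35 8-12 17-17z"/><path d="M178 184l-3 6-8 8-16 10-17 3-12-13-18 18-10 20-7 43 1 13 10-5 17-1 18 9 15-18 24-10 6-5 16-22 8-2-5-6-5-21z"/>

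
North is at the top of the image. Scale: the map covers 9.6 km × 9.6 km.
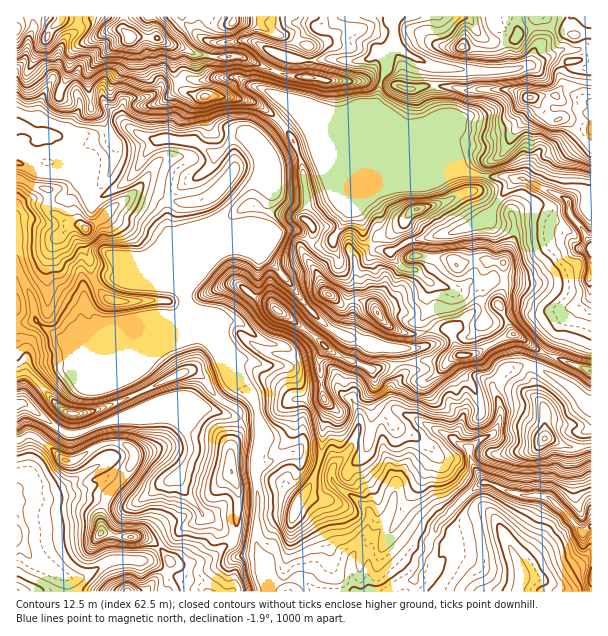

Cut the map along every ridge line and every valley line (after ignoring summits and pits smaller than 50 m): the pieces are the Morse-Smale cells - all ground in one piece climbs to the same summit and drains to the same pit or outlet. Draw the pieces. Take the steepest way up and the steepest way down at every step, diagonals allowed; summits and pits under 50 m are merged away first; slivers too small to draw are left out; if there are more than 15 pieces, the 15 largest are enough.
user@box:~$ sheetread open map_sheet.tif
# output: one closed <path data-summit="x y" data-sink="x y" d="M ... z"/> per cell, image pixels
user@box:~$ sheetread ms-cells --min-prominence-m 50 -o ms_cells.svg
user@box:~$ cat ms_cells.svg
<path data-summit="131 38" data-sink="591 527" d="M392 16l-375 0-1 146 10 2 13 8 9 2 23-4 13 10 6 15 6 4 27-15 13-13 10-19 9-10 6-3 34 3 20 12-3 10-11 11-22 12-10 10-1 4 0 27 19 45 2 11 26-30 18-8 12-12 15-9 11-31-15-11 4-12-2-24 2-6 20-19-19-16-13-6-30-4-17 1-18-6-9-22 0-19-4-5 9 1 13 8 8 1 21 3 21-2 18 10 30 10 60 6 10 0 9-3 12 1 5-11-1-12 7-10 2-6z"/><path data-summit="278 311" data-sink="591 527" d="M281 122l-21 19-2 6 2 24-4 12 15 11-11 31-15 9-12 12-18 8-23 27-8 13 15 41 8 3 10 10 18 33 8 5 11 15 10 34-6 27 8 1 28-11 9 10 26 7 3 4-1 3 3 7 26 19 10 10-3 19-11 17-6 15 4 27 2 2 13 0-1-37 4-13 18-29 6-21 0-12-12-28-2-27 3-6 12-9-6-11 0-10 13-17-1-15-1-7-4-2-29-4-9-4-10-2-18-8-28-27-8-12-26-31-10-7-18-5 31-14 17-5 10 3 9 9 9 5 12-4 7-9-8-5-17 0-6-9 1-25-6-35-11-24z"/><path data-summit="86 228" data-sink="591 527" d="M174 139l-13 0-6 3-11 14-8 15-13 13-27 15-6-4-6-15-13-10-23 4-9-2-18-9-5 1 0 103 3 2 13 30 4 21 8 8 21 14 103-1-61-1-21-9-4-7 0-9 3-3-1-22 5-6 16-7 14 0 22 6 29 1 13 8 3-1 2-6 0-7-20-50 0-27 1-4 10-10 22-12 11-11 4-9-21-13z"/><path data-summit="530 98" data-sink="591 527" d="M591 16l-198 0 1 25-2 6-7 10 1 12-4 11 5 4 23 6 25-5 24 3 8 3 49 0 17 7 11 16 7 6 16 0 24 24z"/><path data-summit="521 579" data-sink="591 527" d="M488 482l-8 2-12 9-30 31-10 18 0 9-6 7-1 9-6 12-17 5-8 7 201 1 1-65-10 5-14-17-19-17-25-2-17-4z"/><path data-summit="530 98" data-sink="591 248" d="M383 80l-3 1-4 26 23 19 41 18 17 17 4 9 24 6 37 2 45 22 15-8 10-3 0-45-25-24-16 0-5-4-13-18-24-8-42 1-8-3-24-3-25 5z"/><path data-summit="462 356" data-sink="591 527" d="M504 280l-13 0-6 4-15-2-14 8-26-6-3 7 1 18-6 9 5 14 0 12-13 5-16-1 4 2 2 22-12 14-1 13 3 8 5 5 17 6 39 22 8-24 5-6 14-2 18 0-7-24 14-14 14-4 10 0 10 3 6-15-34-20-14-28z"/><path data-summit="545 438" data-sink="591 527" d="M531 366l-21 2-17 16 7 23-1 16-7 11-12 5-11 10 1 12 15 21 39 14 25 2 35 34 8-7 0-121-7-2-24-22z"/><path data-summit="72 413" data-sink="591 527" d="M18 268l-2 1 0 105 11-1 5 3 31 34 6 4 23-2 36-14 57-26 10 0 11 9 4 8 11 11 15 8 6 10 17 1-7-24-17-14-12-24-16-19-15-2-10 4-15 2-102 0-21-14-8-8-4-21z"/><path data-summit="131 38" data-sink="591 527" d="M498 408l-16 0-14 2-5 6-8 24-11-7-46-23-13 9-3 6 2 27 12 28 0 12-6 21-14 20-6 15-2 40 3 4 18 0 9-8 10-4 6 0 7-13 1-9 6-7 0-9 10-18 30-31 16-11-14-21-1-12 11-10 14-7 6-15 0-7z"/><path data-summit="131 38" data-sink="591 527" d="M294 452l-28 11-8 0-2 5 0 74 3 10 17 30-5 5 0 4 83 1-4-29 6-15 11-17 3-19-10-10-26-19-3-7 1-3-3-4-26-7z"/><path data-summit="101 533" data-sink="17 537" d="M122 444l-23 1-18 12-12 5-6-2-18-16-3 0-10 17-6 18-10 12 0 49 20 22 29 15 15 1 31-18 35 0 12-12-6-7-12-5-23 0-15-5-2-12 6-21 18-21 10-19-1-8z"/><path data-summit="131 38" data-sink="591 248" d="M173 44l-3 1 4 5 0 19 7 20 5 3 15 5 17-1 30 4 13 6 20 16 16-12 147 62 16-2-3-9-17-17-41-18-23-19 4-21 0-5-3-2-27 3-60-6-30-10-18-10-21 2-21-3z"/><path data-summit="101 533" data-sink="17 404" d="M164 415l-26 3-12-2-54 18-18-7-11 16 20 17 6 2 12-5 12-9 11-4 18 0 11 6 1 8-2 7-8 12-14 14-8 19-2 9 2 12 2 3 13 2 23 0 12 5 7 6 23-18 20-11-2-8-13-15-9-16 12-26 0-10-6-18-8-7z"/><path data-summit="378 314" data-sink="591 527" d="M338 234l-2 0-4 9 6 12 2 12 9 15 0 18 3 6 0 23-4 7 21 8 36 5 20-3 2-2 0-12-5-14 6-9-1-18 4-8 25 7 14-8 15 2 6-4 14-1-2-17-27-3-20 6-6-6-18-1-2 9-10 5-4-2-9 0-6-4-10-11-1-3-12-2-7-6-17 15-6-17z"/>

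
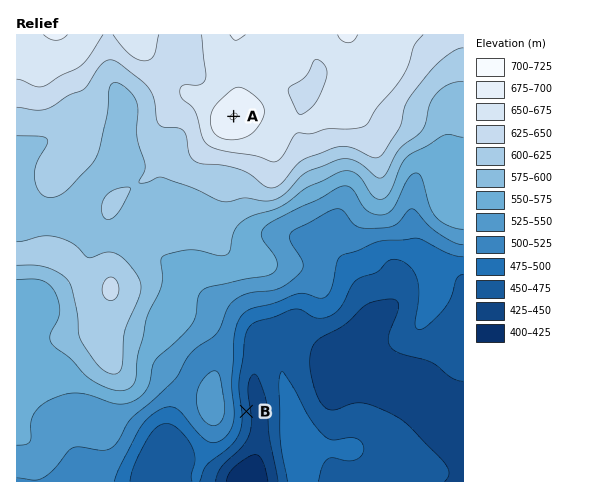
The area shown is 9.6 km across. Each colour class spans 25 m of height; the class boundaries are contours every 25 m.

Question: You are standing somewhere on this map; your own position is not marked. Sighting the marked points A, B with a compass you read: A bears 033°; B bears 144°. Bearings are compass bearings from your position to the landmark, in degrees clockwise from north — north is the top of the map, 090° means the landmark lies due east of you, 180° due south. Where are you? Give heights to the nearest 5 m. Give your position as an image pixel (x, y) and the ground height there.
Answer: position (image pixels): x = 138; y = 263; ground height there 590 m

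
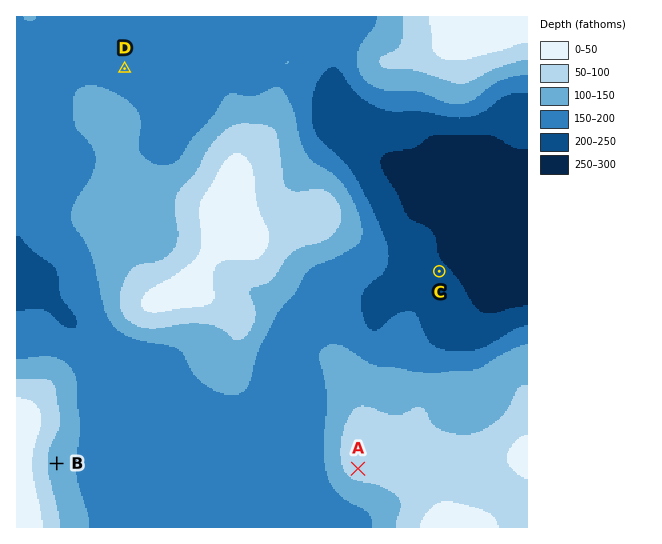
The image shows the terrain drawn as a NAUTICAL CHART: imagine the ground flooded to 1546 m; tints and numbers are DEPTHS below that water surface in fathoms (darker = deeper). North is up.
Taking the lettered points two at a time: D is lower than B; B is lower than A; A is higher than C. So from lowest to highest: C D B A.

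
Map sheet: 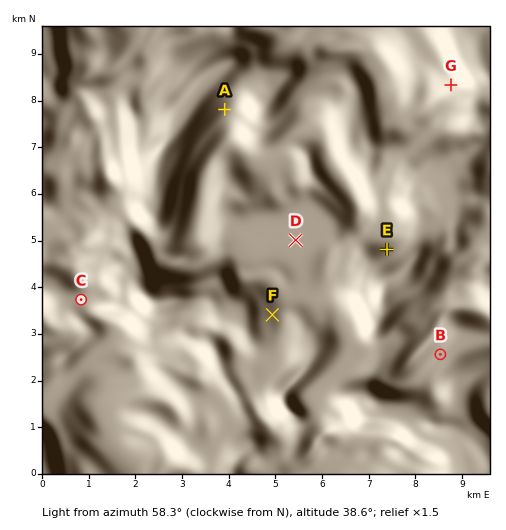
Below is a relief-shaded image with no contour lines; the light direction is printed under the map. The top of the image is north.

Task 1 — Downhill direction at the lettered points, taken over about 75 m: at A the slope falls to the NW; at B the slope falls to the SE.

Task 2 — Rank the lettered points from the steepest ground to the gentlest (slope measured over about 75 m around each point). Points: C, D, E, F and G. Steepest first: E G F C D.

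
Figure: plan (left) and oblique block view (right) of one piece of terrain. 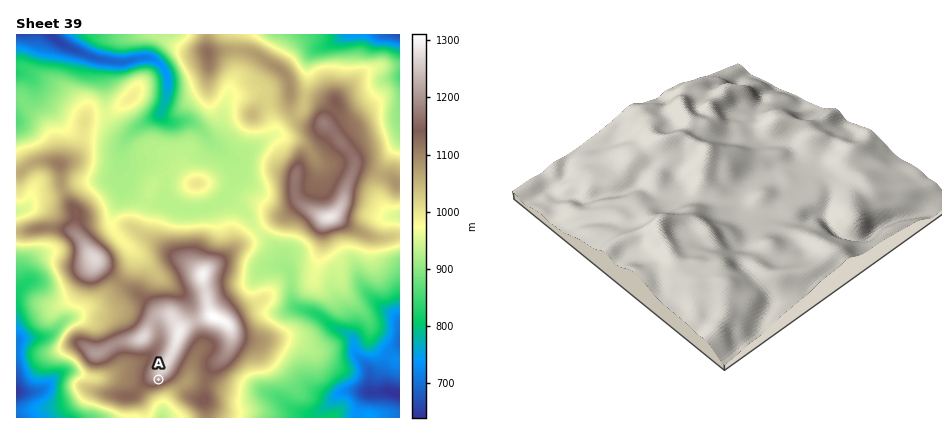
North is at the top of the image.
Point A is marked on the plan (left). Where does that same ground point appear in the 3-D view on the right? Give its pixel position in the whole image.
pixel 678 97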